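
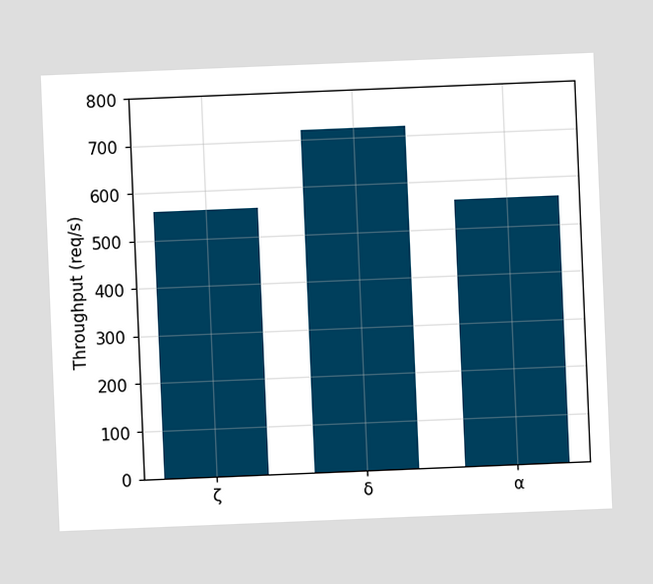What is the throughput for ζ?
560req/s

The chart is tilted about 2° counter-clockwise. Reading along the chart's y-axis, the ζ bar reaches 560req/s.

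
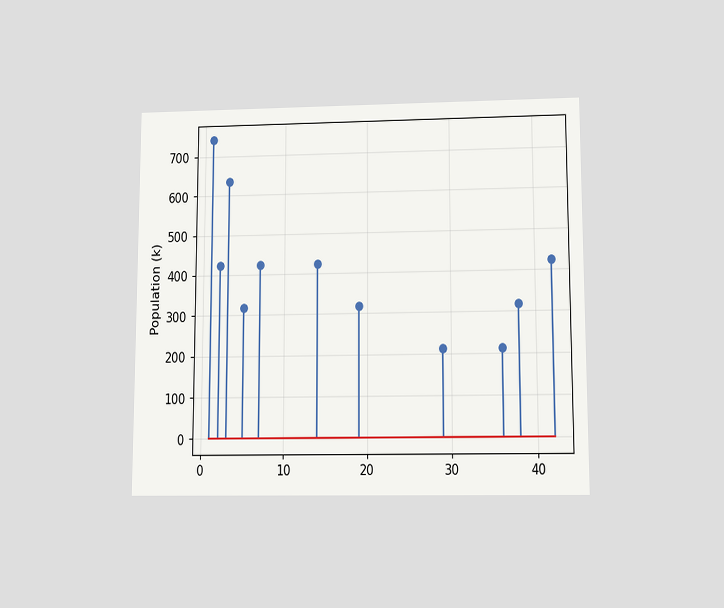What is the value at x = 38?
The chart is viewed slightly from below. The stem at x=38 reaches 318k.

318k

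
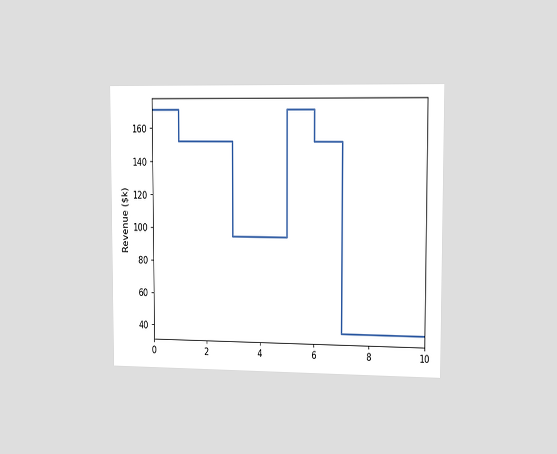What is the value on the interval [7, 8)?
The chart is viewed slightly from the right. On [7, 8) the step sits at $38k.

$38k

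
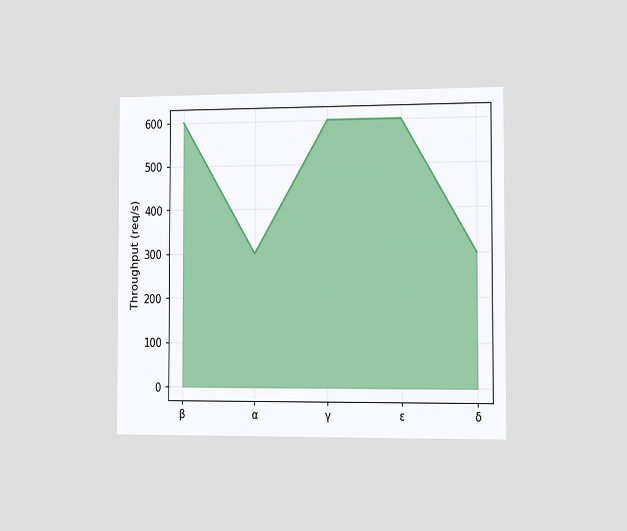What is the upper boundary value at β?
The chart is viewed slightly from the right. At β the upper boundary is at 600req/s.

600req/s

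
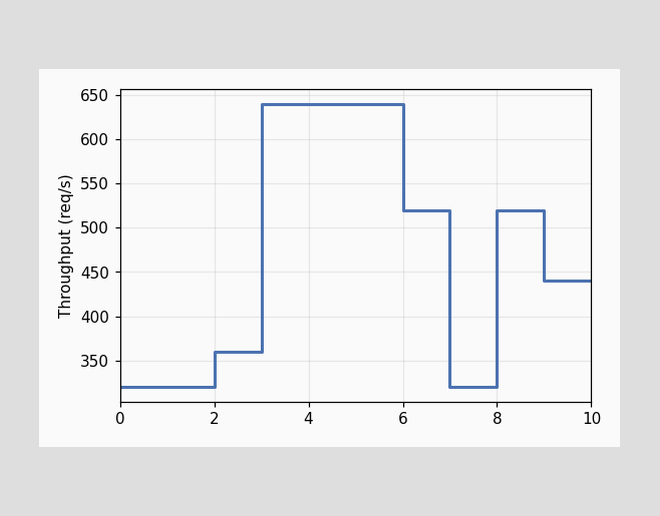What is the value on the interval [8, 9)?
520req/s

On [8, 9) the step sits at 520req/s.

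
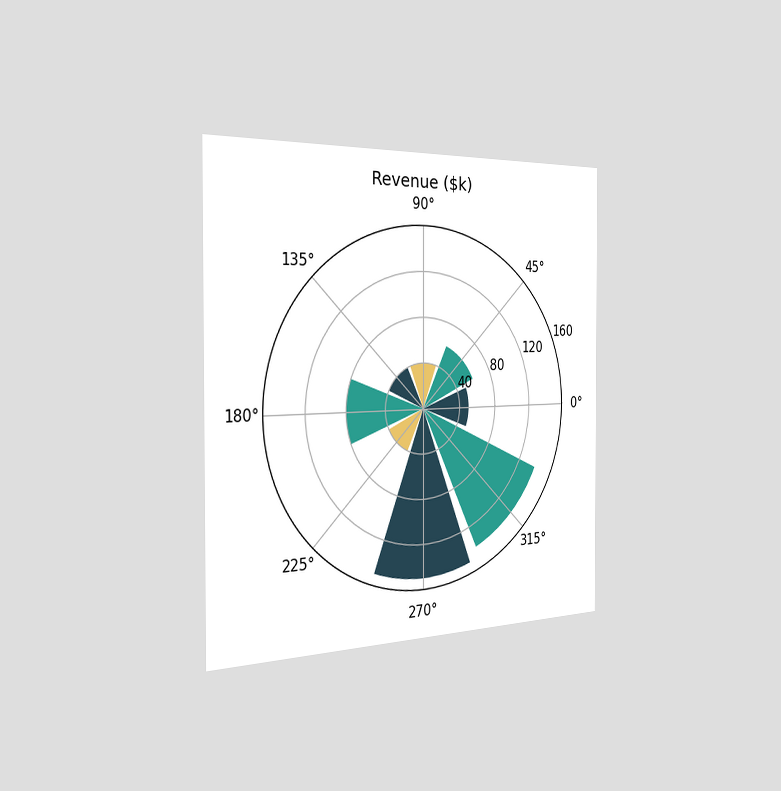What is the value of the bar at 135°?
The chart is viewed slightly from the left. The bar at 135° reaches $40k on the radial axis.

$40k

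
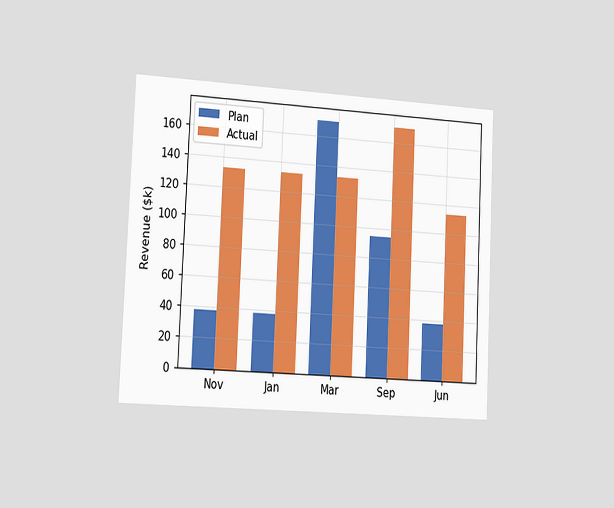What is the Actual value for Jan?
$133k

The chart is tilted about 3° clockwise and viewed slightly from the left. The Actual bar at Jan reaches $133k on the y-axis.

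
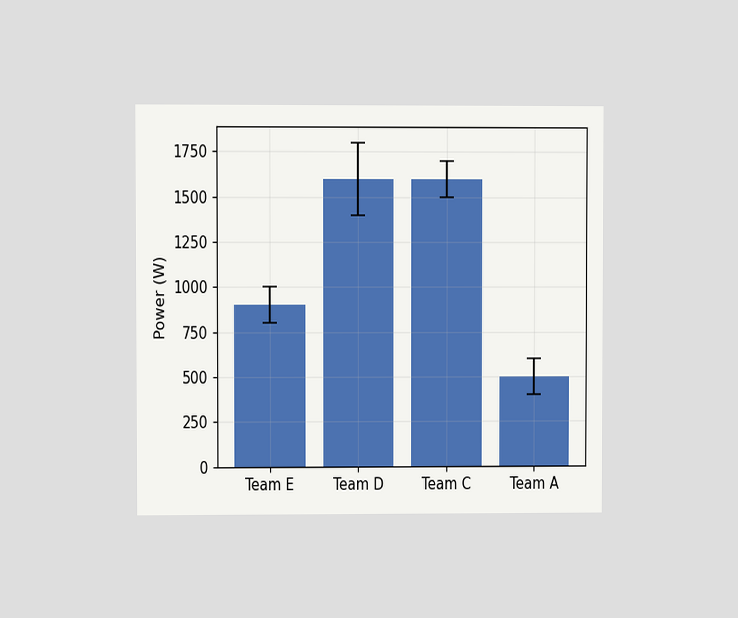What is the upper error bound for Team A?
600W

The chart is viewed at a slight angle. The Team A bar's upper whisker reaches 600W.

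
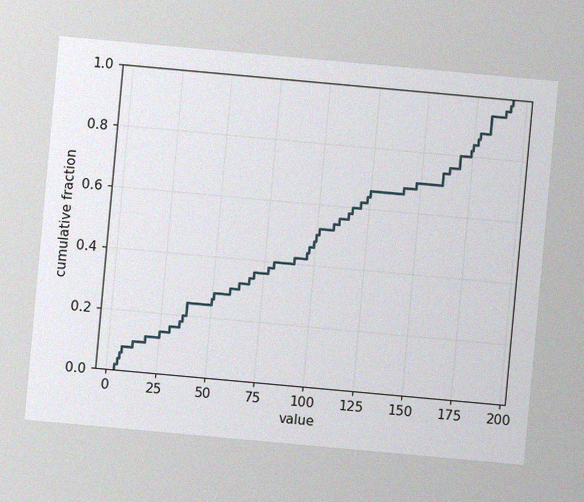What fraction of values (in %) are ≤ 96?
44%

The chart is tilted about 5° clockwise, with some photo noise. At x=96 the ECDF step is at 44%.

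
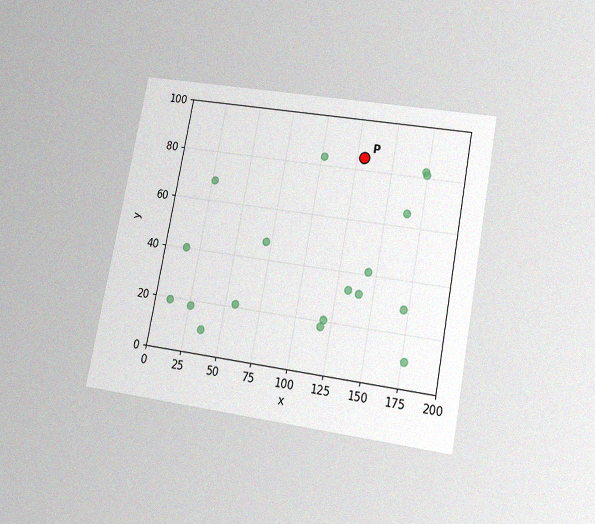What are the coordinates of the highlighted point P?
The chart is tilted about 11° clockwise and viewed slightly from below, with some photo noise. Following the gridlines from P to each axis, P sits at (130, 85).

(130, 85)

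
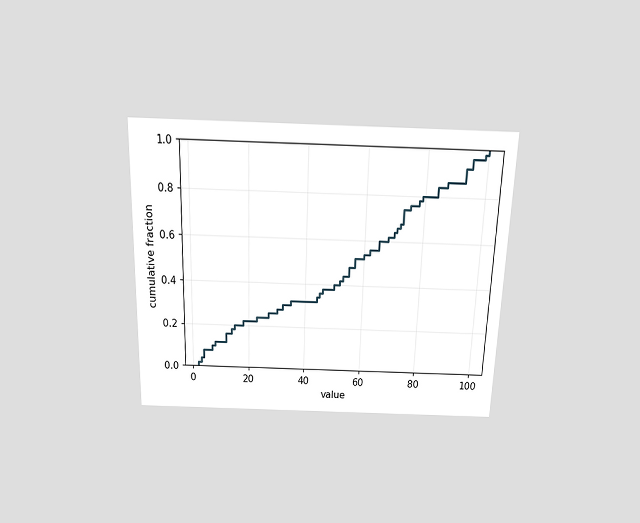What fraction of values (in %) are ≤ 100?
100%

The chart is viewed slightly from above. At x=100 the ECDF step is at 100%.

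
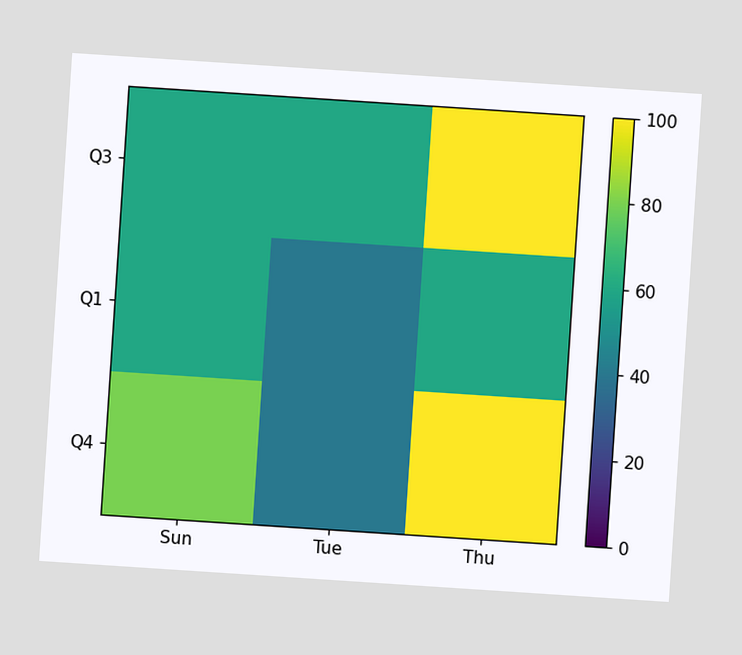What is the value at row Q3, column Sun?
60

The chart is tilted about 4° clockwise. Matching cell (Q3, Sun) against the colorbar gives 60.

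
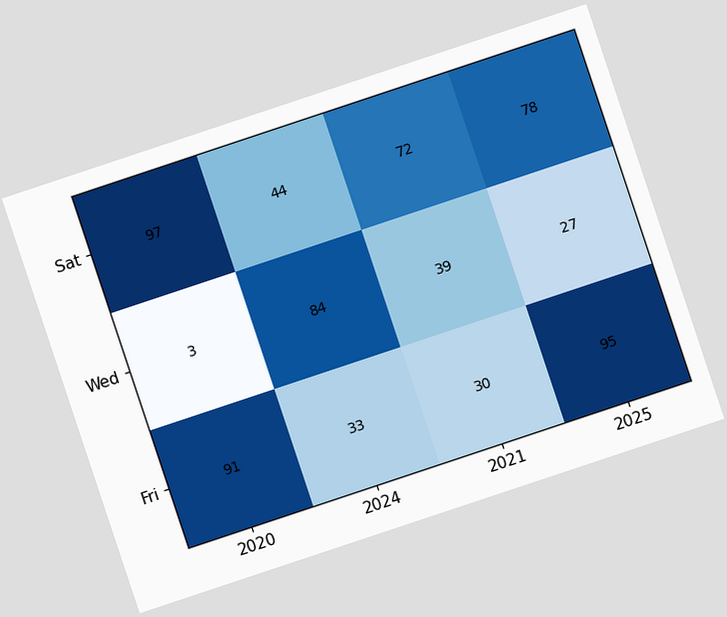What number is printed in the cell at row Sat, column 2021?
The chart is tilted about 18° counter-clockwise. The (Sat, 2021) cell reads 72.

72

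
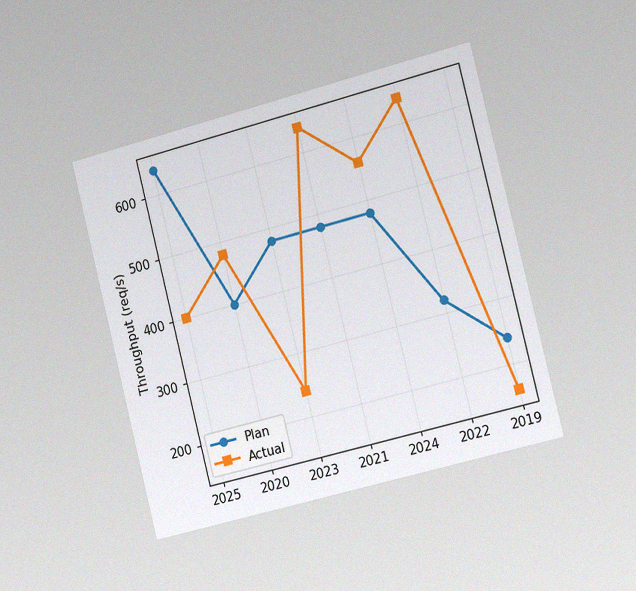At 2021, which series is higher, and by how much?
Actual, by 160req/s

The chart is tilted about 14° counter-clockwise and viewed slightly from the right, with some photo noise. At 2021, Actual sits above the other line by 160req/s.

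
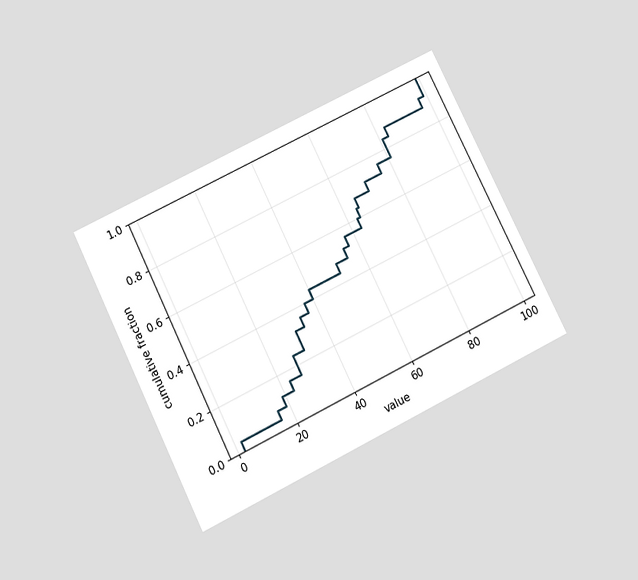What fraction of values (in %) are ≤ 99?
100%

The chart is tilted about 26° counter-clockwise and viewed slightly from below. At x=99 the ECDF step is at 100%.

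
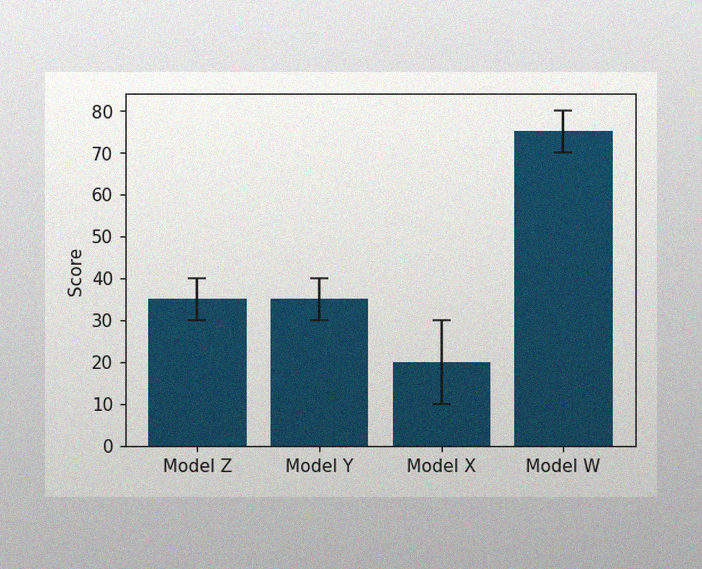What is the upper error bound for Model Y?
40

The image has some photo noise and uneven lighting. The Model Y bar's upper whisker reaches 40.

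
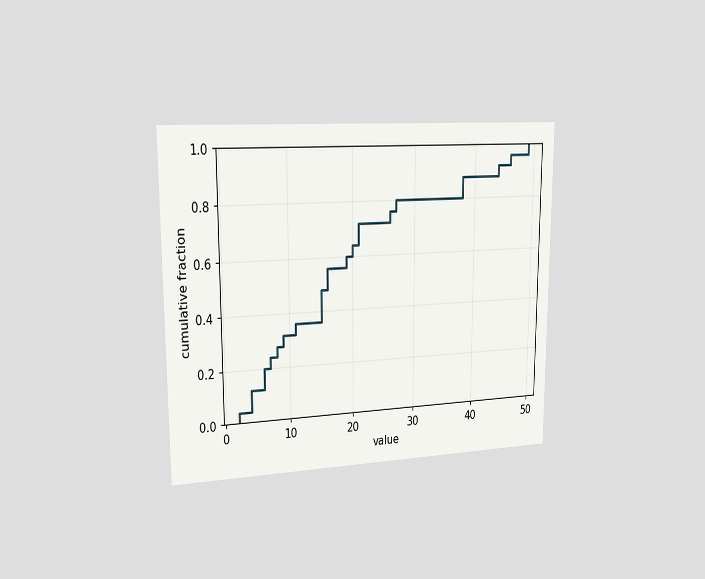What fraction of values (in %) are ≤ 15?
48%

The chart is viewed slightly from the left. At x=15 the ECDF step is at 48%.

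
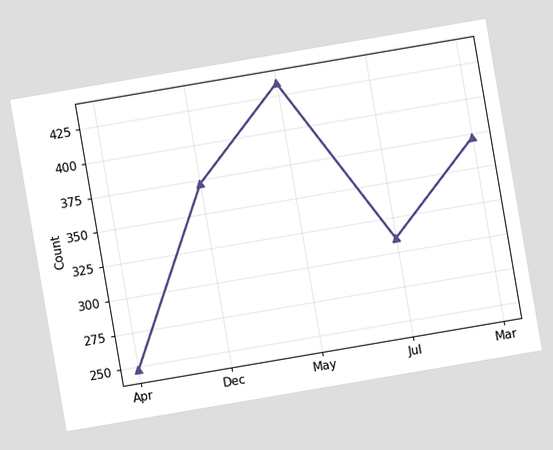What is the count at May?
The chart is tilted about 10° counter-clockwise. At May, the line is at 434.

434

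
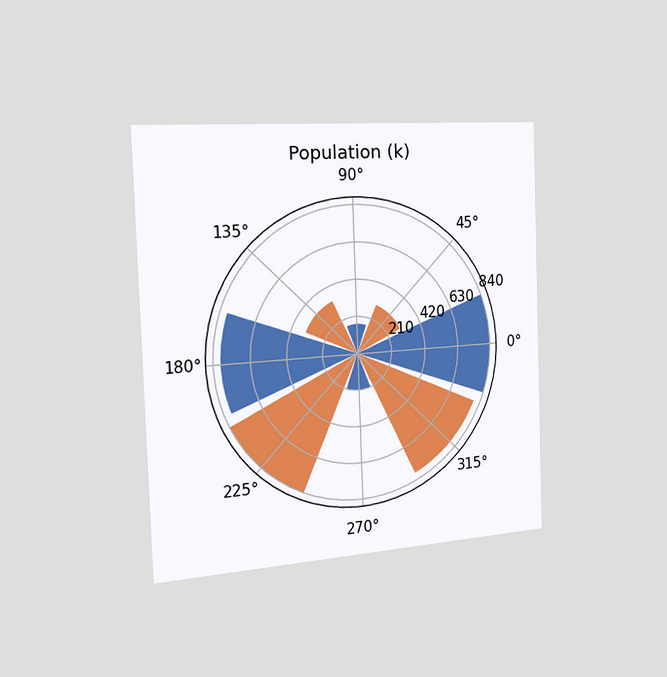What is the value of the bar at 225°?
840k

The chart is tilted about 2° counter-clockwise and viewed slightly from the left. The bar at 225° reaches 840k on the radial axis.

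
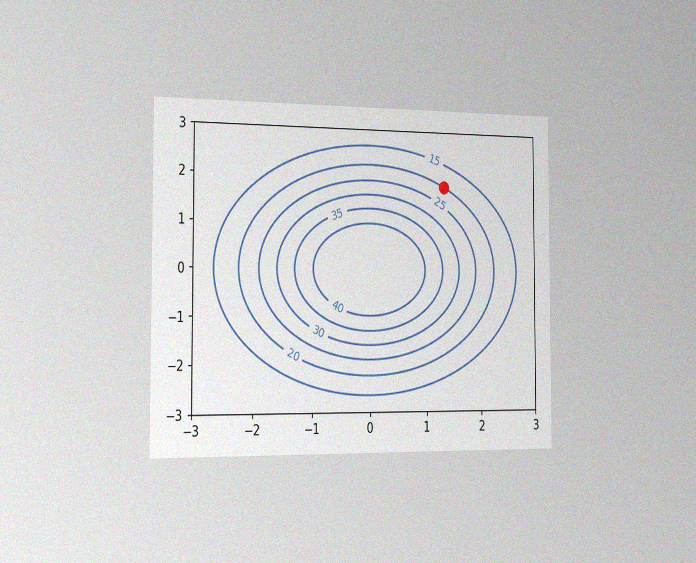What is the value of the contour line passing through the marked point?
20

The chart is viewed slightly from the left, with some photo noise. The marked point sits on the contour labelled 20.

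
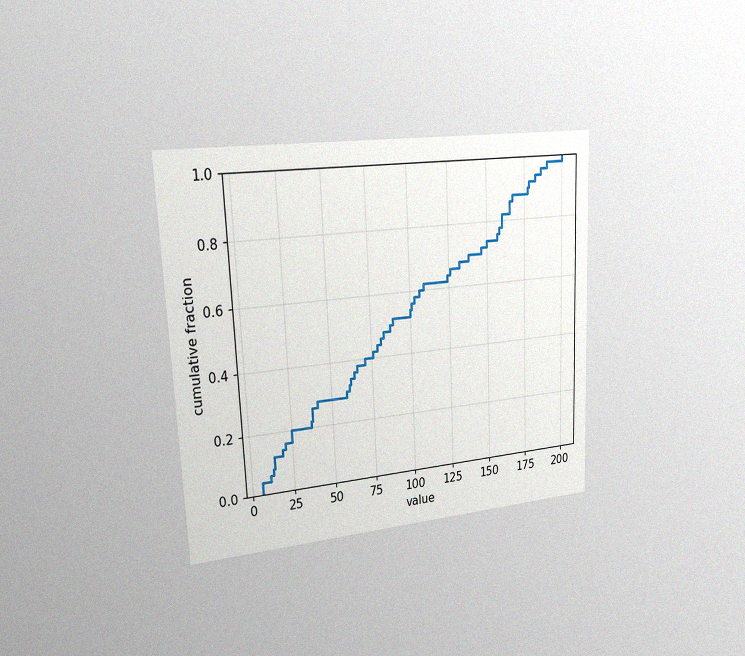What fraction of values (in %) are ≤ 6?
The chart is tilted about 2° counter-clockwise and viewed slightly from the left, with some photo noise. At x=6 the ECDF step is at 4%.

4%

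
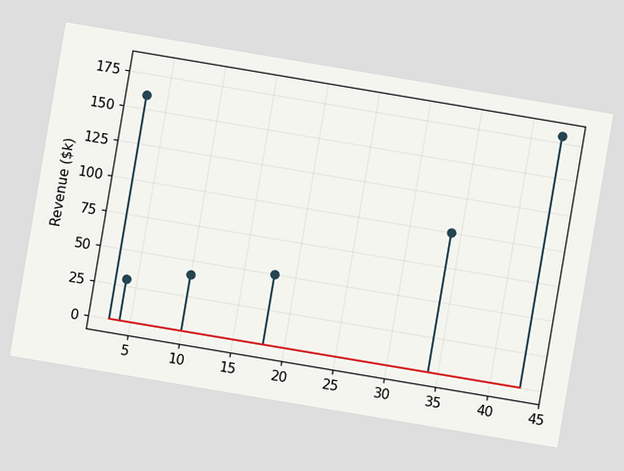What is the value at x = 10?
The chart is tilted about 10° clockwise. The stem at x=10 reaches $40k.

$40k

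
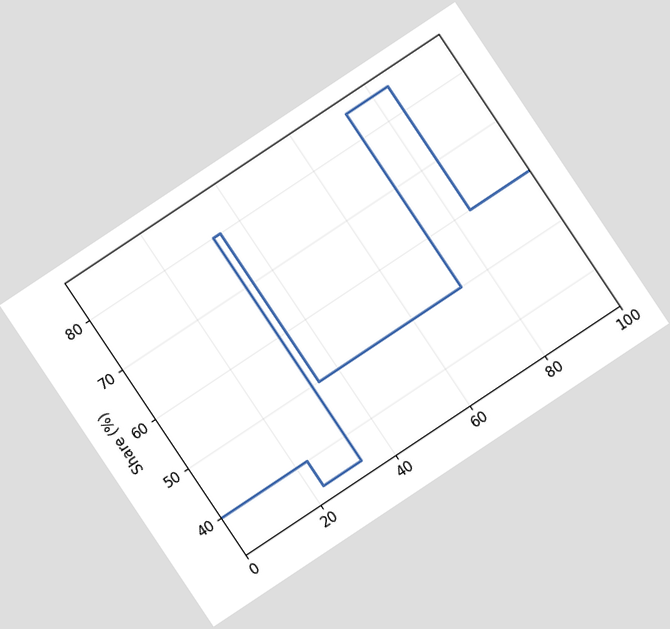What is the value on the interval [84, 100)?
The chart is tilted about 34° counter-clockwise. On [84, 100) the step sits at 60%.

60%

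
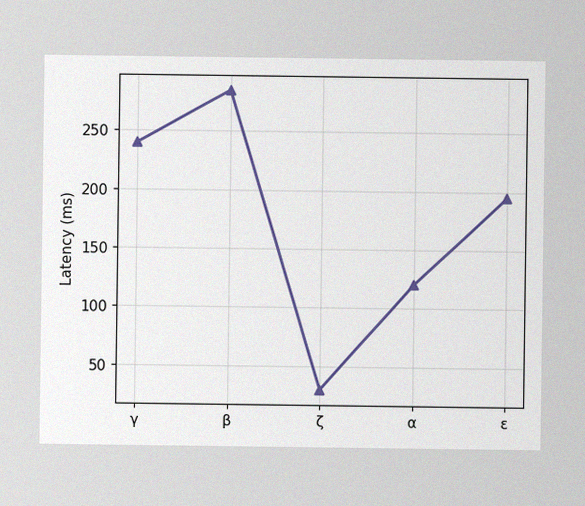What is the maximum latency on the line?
285ms

The image has some photo noise and uneven lighting. The highest point is at β, and reading across to the y-axis gives 285ms.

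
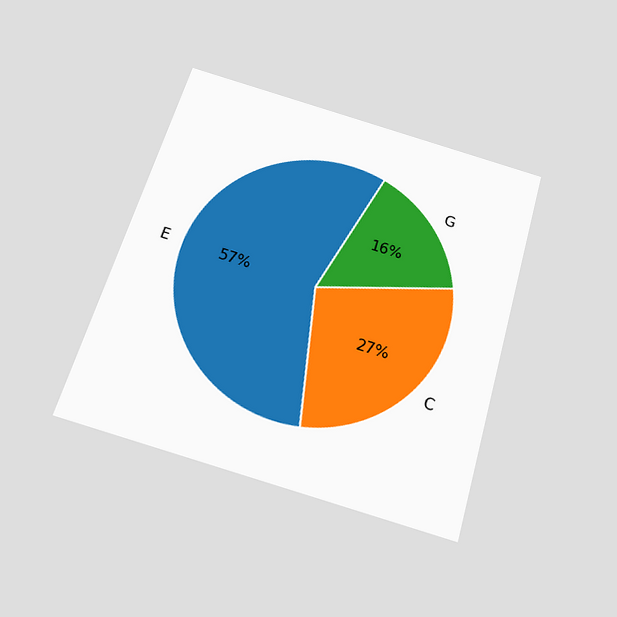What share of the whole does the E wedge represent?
The chart is tilted about 17° clockwise and viewed slightly from below. The E slice takes up 57% of the pie.

57%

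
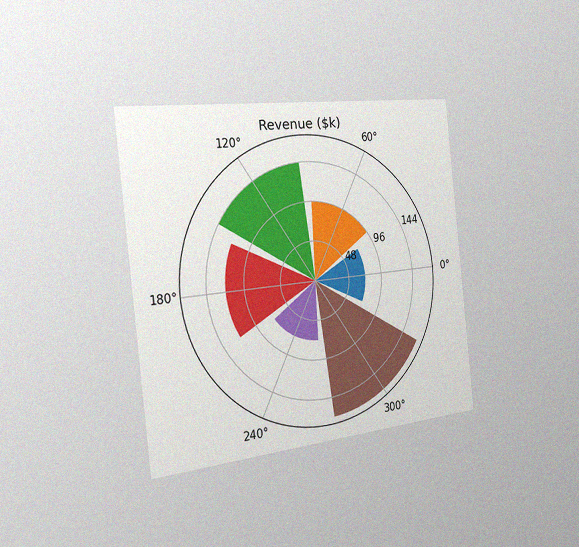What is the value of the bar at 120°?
$144k

The chart is tilted about 6° counter-clockwise and viewed slightly from the left, with some photo noise. The bar at 120° reaches $144k on the radial axis.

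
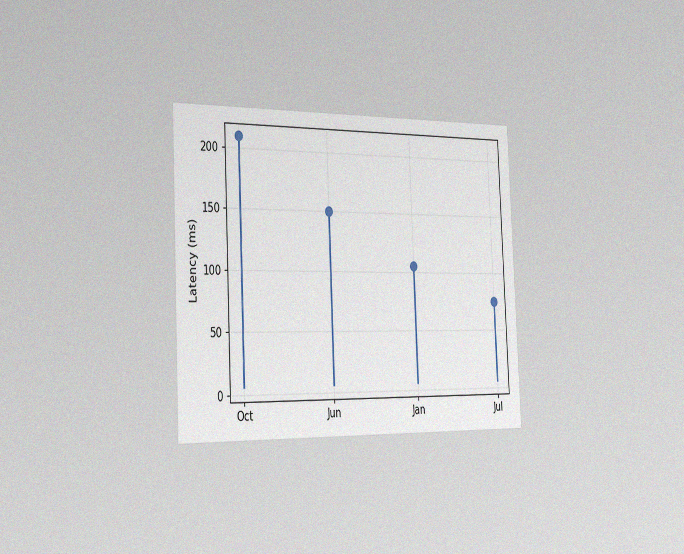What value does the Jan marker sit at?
105ms

The chart is tilted about 3° counter-clockwise and viewed slightly from the left, with some photo noise. The Jan marker sits at 105ms.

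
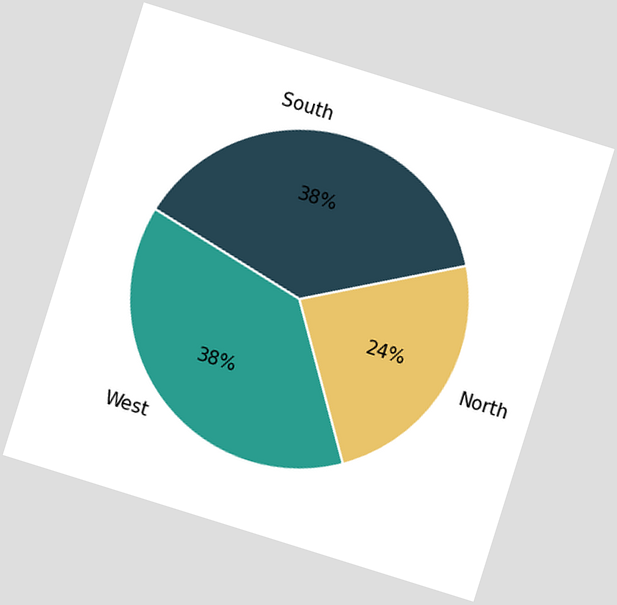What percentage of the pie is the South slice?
38%

The chart is tilted about 17° clockwise. The South slice takes up 38% of the pie.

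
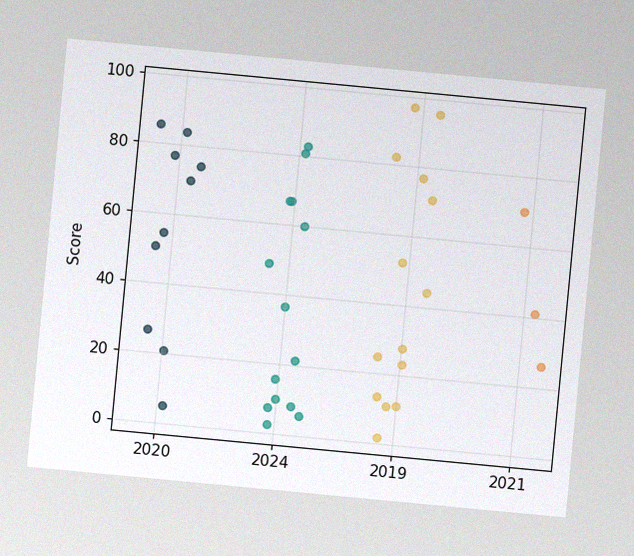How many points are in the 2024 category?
The chart is tilted about 5° clockwise, with some photo noise. Counting the markers in the 2024 column gives 14.

14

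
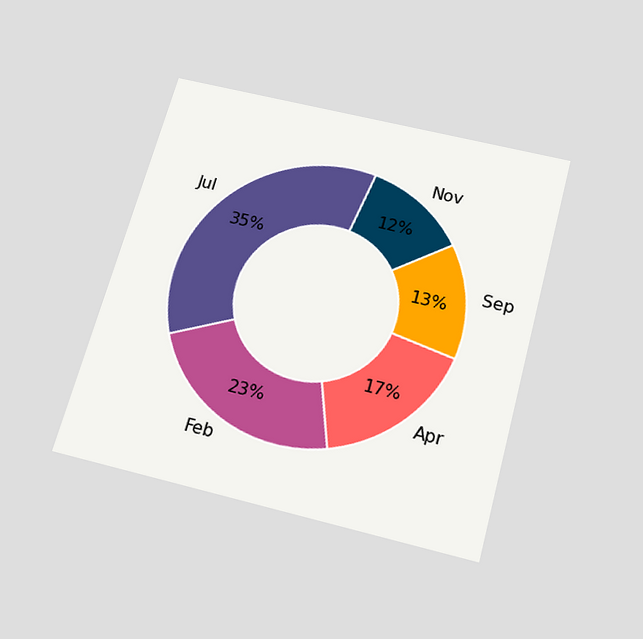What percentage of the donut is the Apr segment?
17%

The chart is tilted about 15° clockwise and viewed slightly from below. The Apr segment takes up 17% of the ring.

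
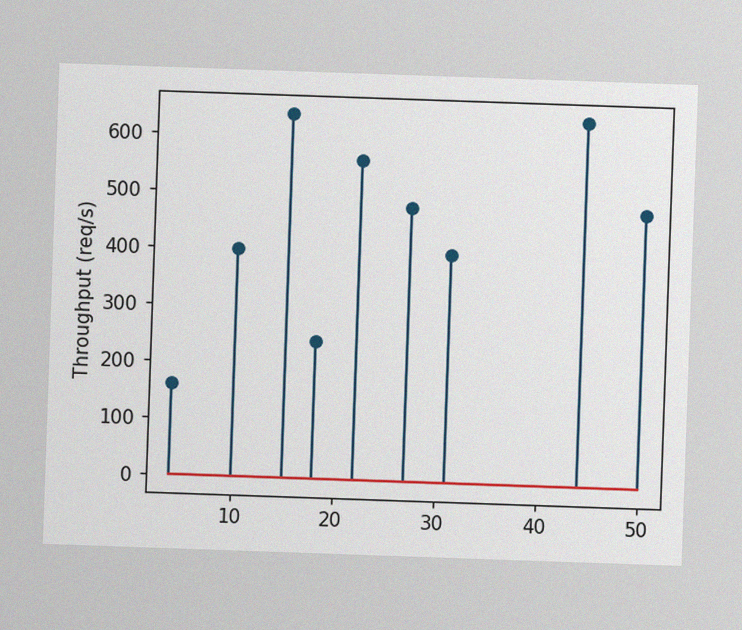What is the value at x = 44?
The image has some photo noise and uneven lighting. The stem at x=44 reaches 640req/s.

640req/s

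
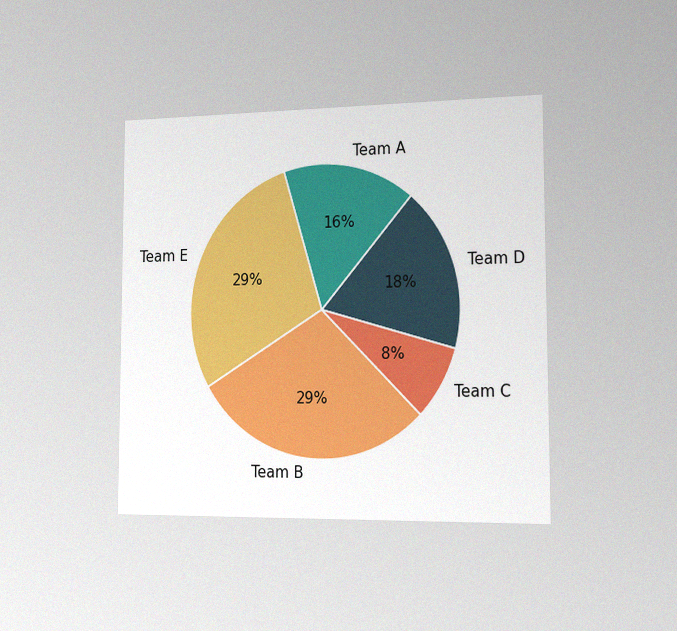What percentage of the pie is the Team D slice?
18%

The chart is viewed slightly from the right, with some photo noise. The Team D slice takes up 18% of the pie.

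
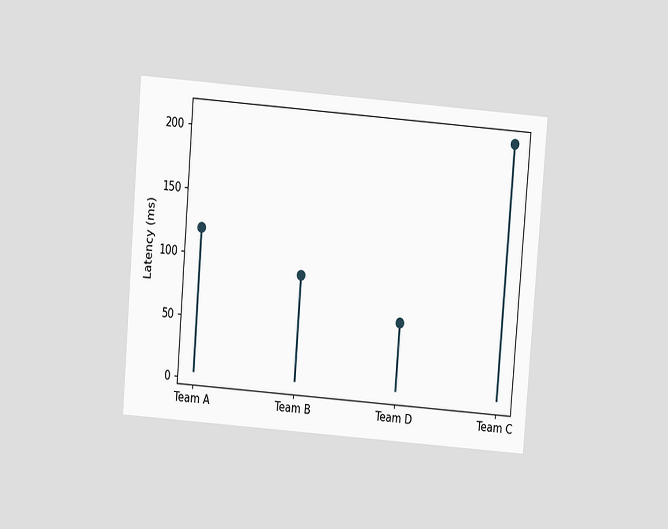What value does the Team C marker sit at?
The chart is tilted about 5° clockwise and viewed slightly from above. The Team C marker sits at 210ms.

210ms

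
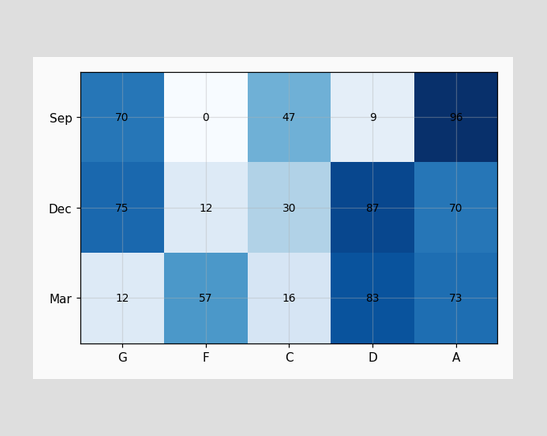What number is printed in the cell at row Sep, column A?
The (Sep, A) cell reads 96.

96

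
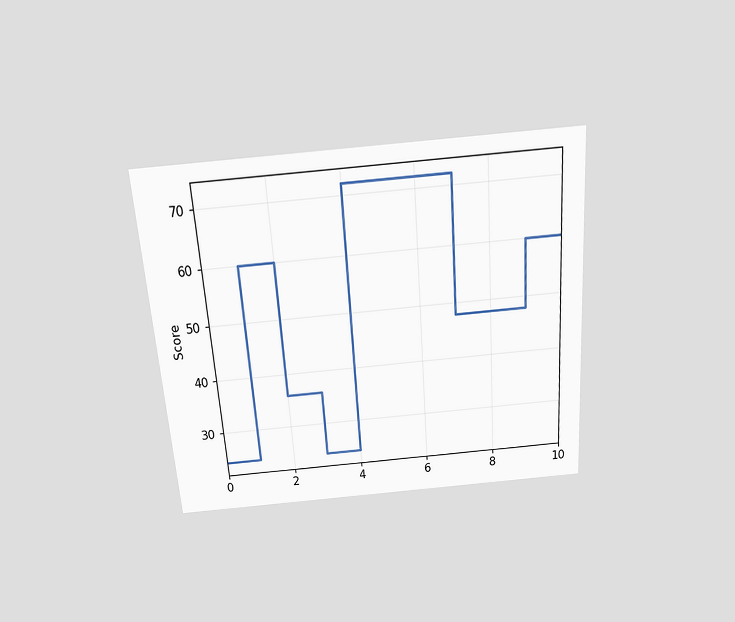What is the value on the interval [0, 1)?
24

The chart is tilted about 4° counter-clockwise and viewed slightly from above. On [0, 1) the step sits at 24.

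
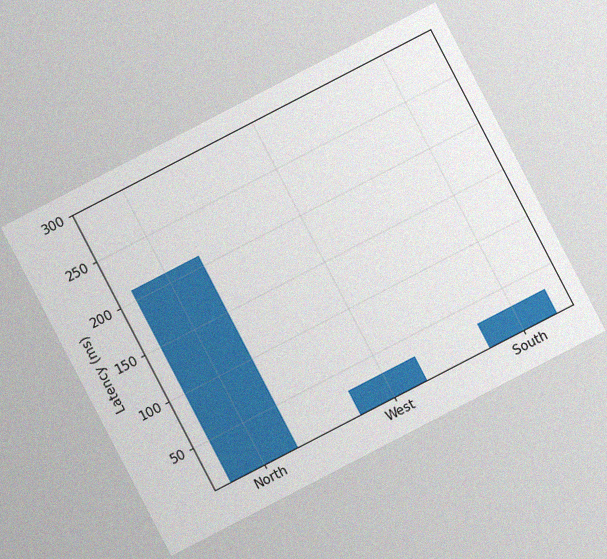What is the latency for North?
210ms

The chart is tilted about 27° counter-clockwise, with some photo noise. Reading along the chart's y-axis, the North bar reaches 210ms.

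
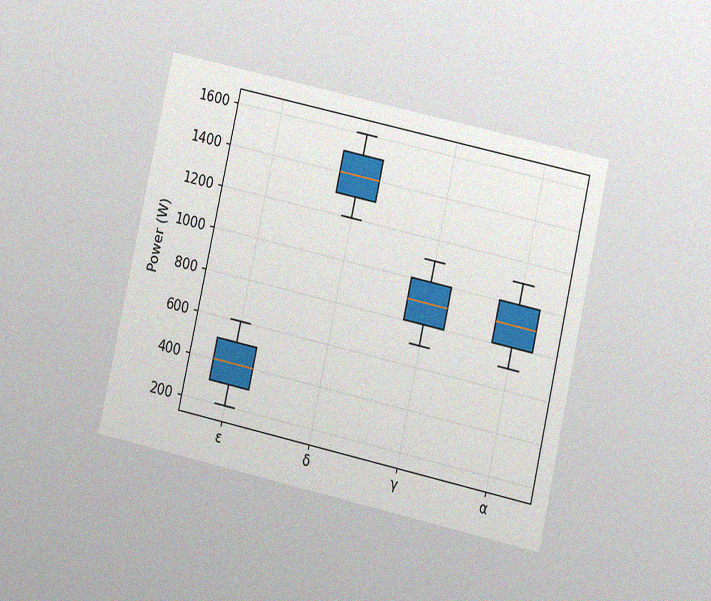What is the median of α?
The chart is tilted about 13° clockwise and viewed at a slight angle, with some photo noise. The median line in the α box sits at 900W.

900W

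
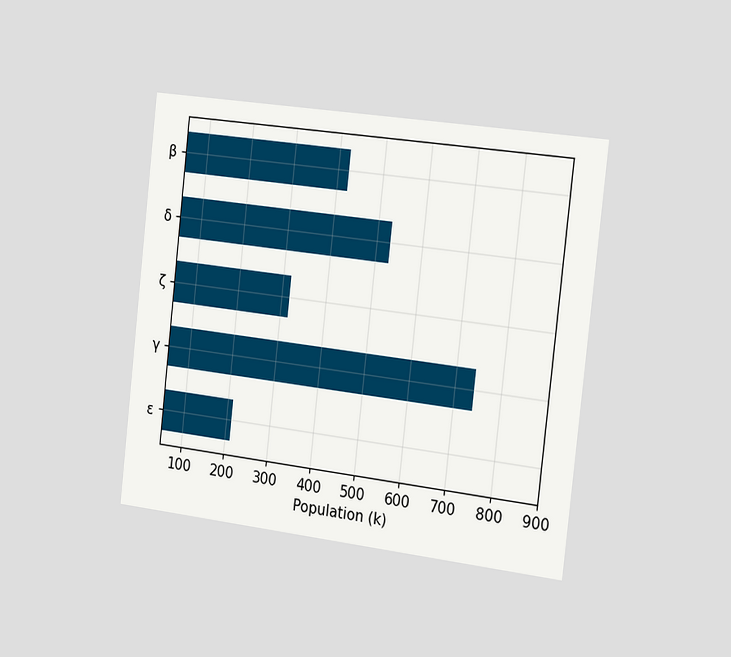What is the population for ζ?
The chart is tilted about 6° clockwise and viewed slightly from the right. Reading along the chart's x-axis, the ζ bar reaches 318k.

318k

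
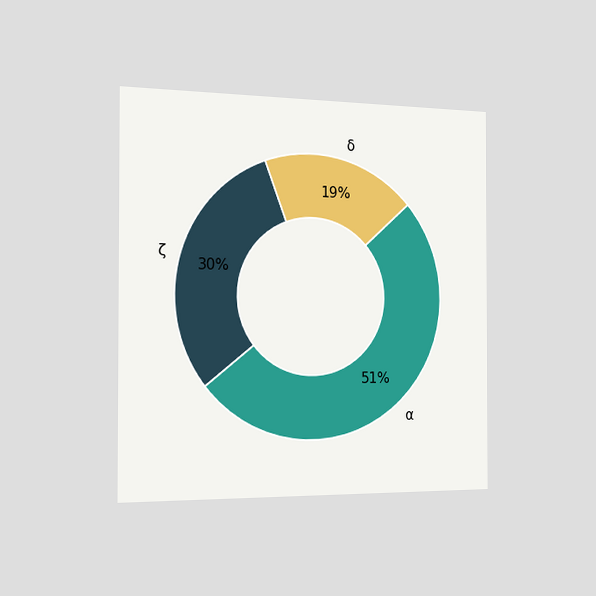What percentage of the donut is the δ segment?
The chart is viewed slightly from the left. The δ segment takes up 19% of the ring.

19%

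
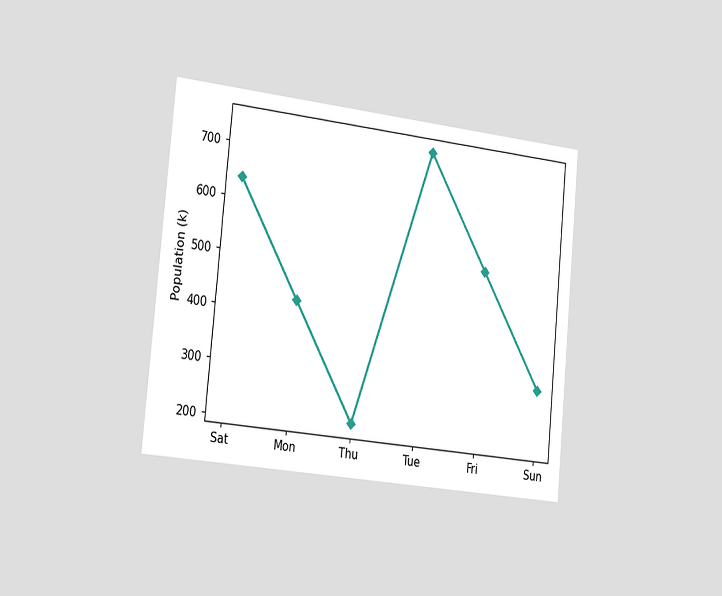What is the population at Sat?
The chart is tilted about 5° clockwise and viewed slightly from the left. At Sat, the line is at 636k.

636k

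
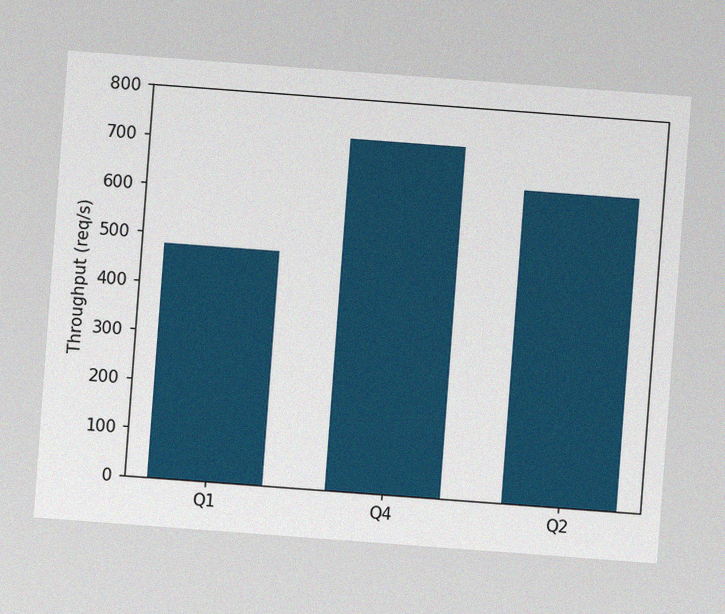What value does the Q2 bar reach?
The chart is tilted about 4° clockwise, with some photo noise. Reading along the chart's y-axis, the Q2 bar reaches 640req/s.

640req/s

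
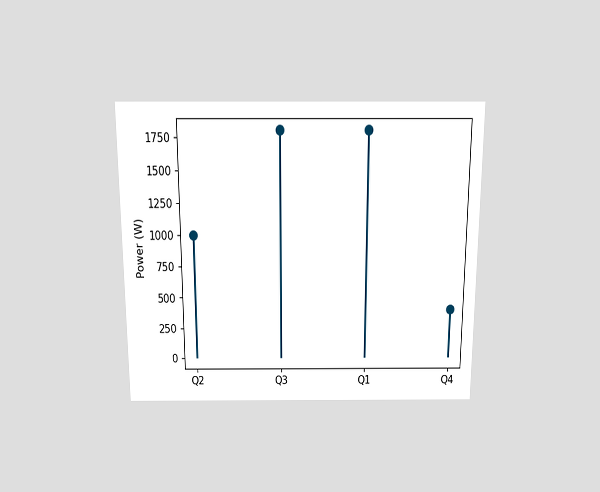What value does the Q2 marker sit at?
1000W

The chart is viewed slightly from above. The Q2 marker sits at 1000W.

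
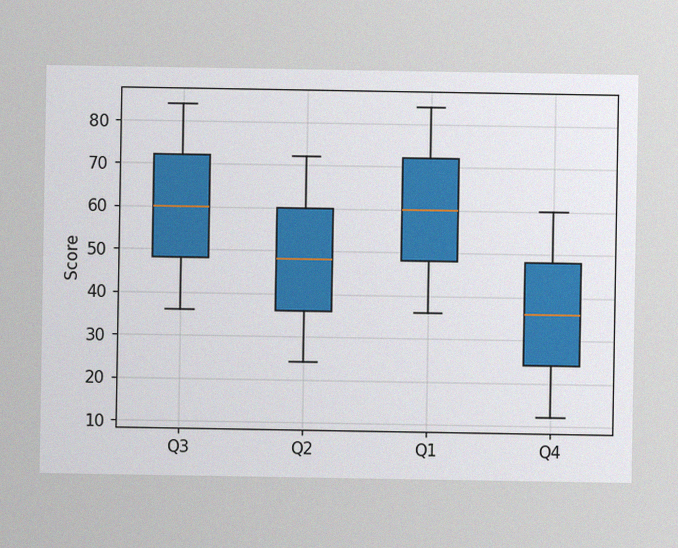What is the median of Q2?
48

The image has some photo noise and uneven lighting. The median line in the Q2 box sits at 48.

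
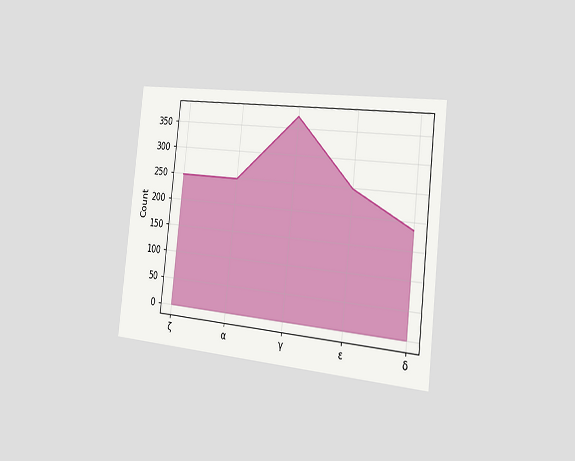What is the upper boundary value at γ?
The chart is tilted about 6° clockwise and viewed slightly from the right. At γ the upper boundary is at 372.

372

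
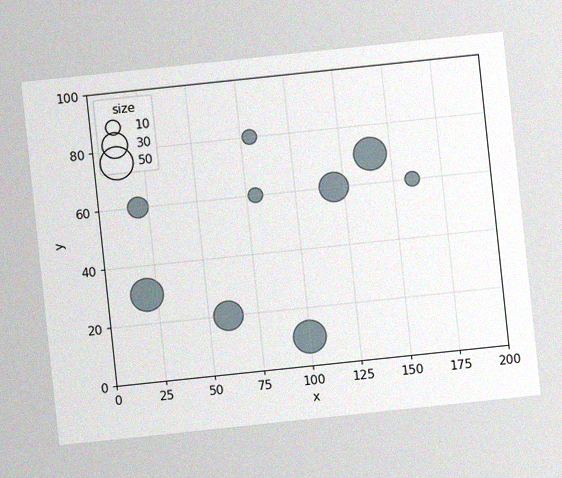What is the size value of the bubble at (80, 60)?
The chart is tilted about 6° counter-clockwise, with some photo noise. Matching the bubble at (80, 60) against the size legend gives 10.

10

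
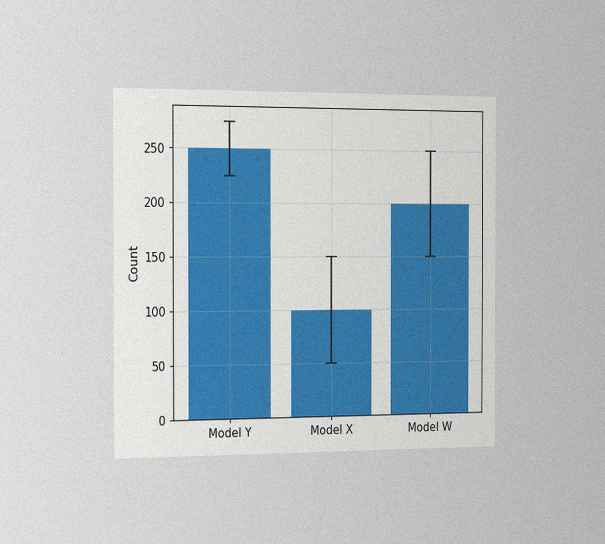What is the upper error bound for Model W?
The chart is viewed slightly from the left, with some photo noise. The Model W bar's upper whisker reaches 250.

250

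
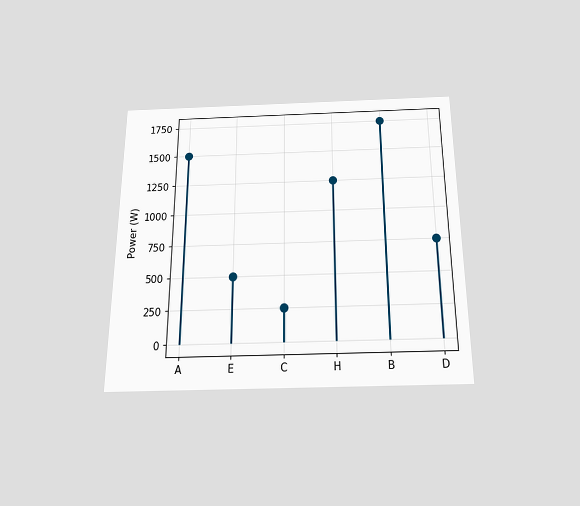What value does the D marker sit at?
750W

The chart is viewed slightly from below. The D marker sits at 750W.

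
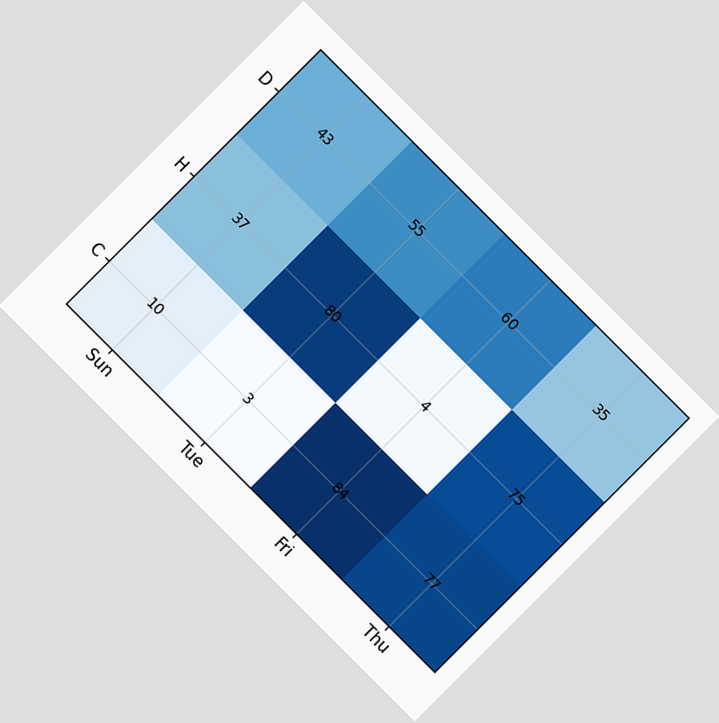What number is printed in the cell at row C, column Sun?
10

The chart is tilted about 45° clockwise. The (C, Sun) cell reads 10.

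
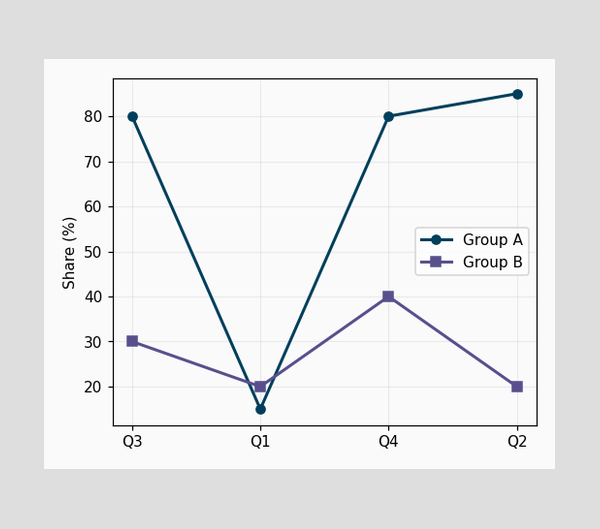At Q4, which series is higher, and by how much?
At Q4, Group A sits above the other line by 40%.

Group A, by 40%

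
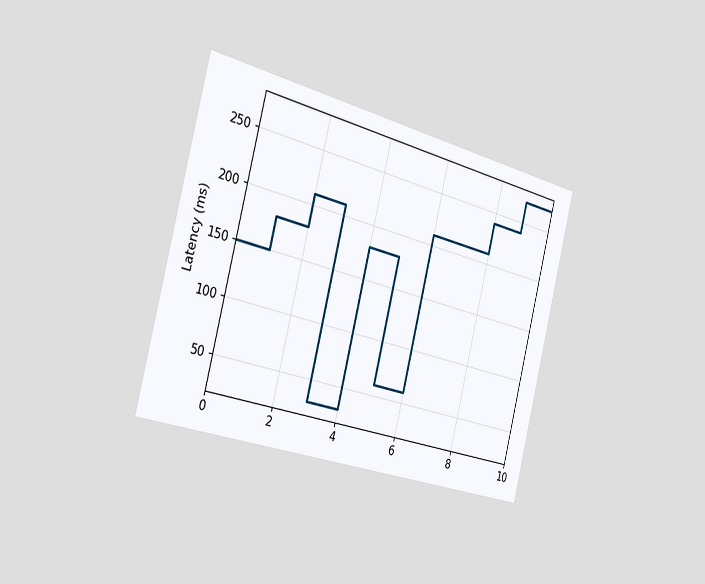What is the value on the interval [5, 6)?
60ms

The chart is tilted about 14° clockwise and viewed slightly from the left. On [5, 6) the step sits at 60ms.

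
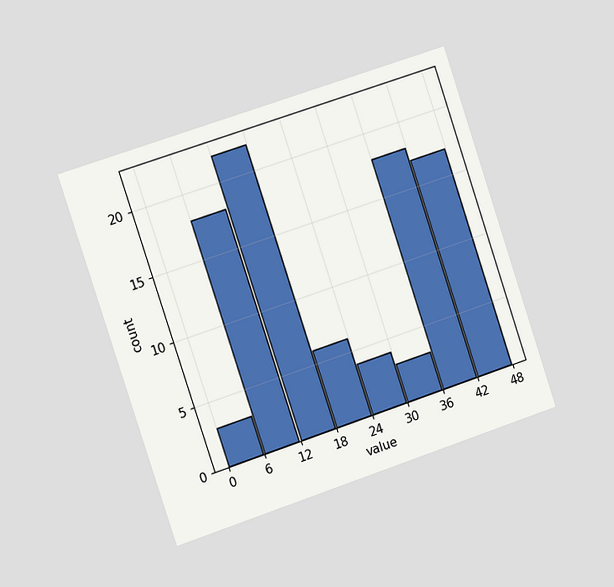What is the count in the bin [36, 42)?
The chart is tilted about 18° counter-clockwise and viewed slightly from the left. The [36, 42) bin has height 18.

18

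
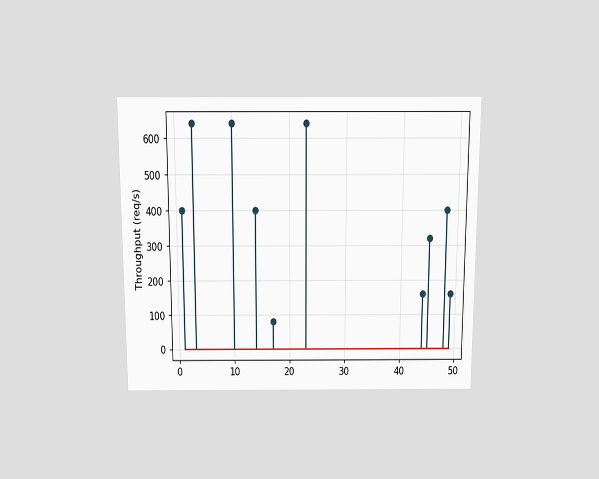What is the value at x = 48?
The chart is viewed slightly from above. The stem at x=48 reaches 400req/s.

400req/s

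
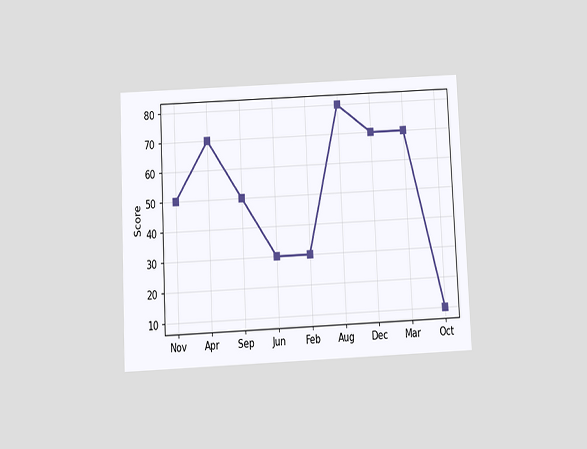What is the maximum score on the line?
80

The chart is tilted about 3° counter-clockwise and viewed slightly from below. The highest point is at Aug, and reading across to the y-axis gives 80.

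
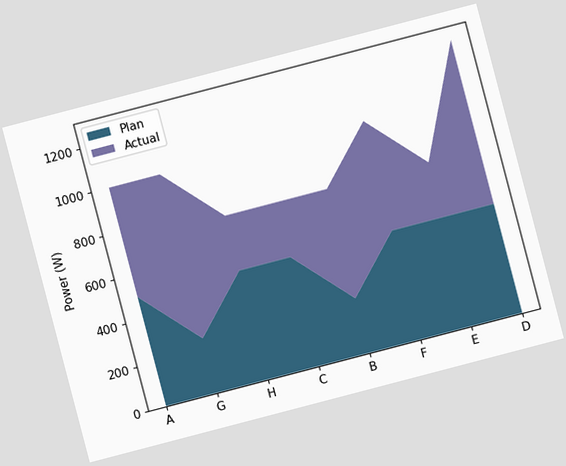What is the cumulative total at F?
The chart is tilted about 15° counter-clockwise. The stacked total at F reaches 1000W.

1000W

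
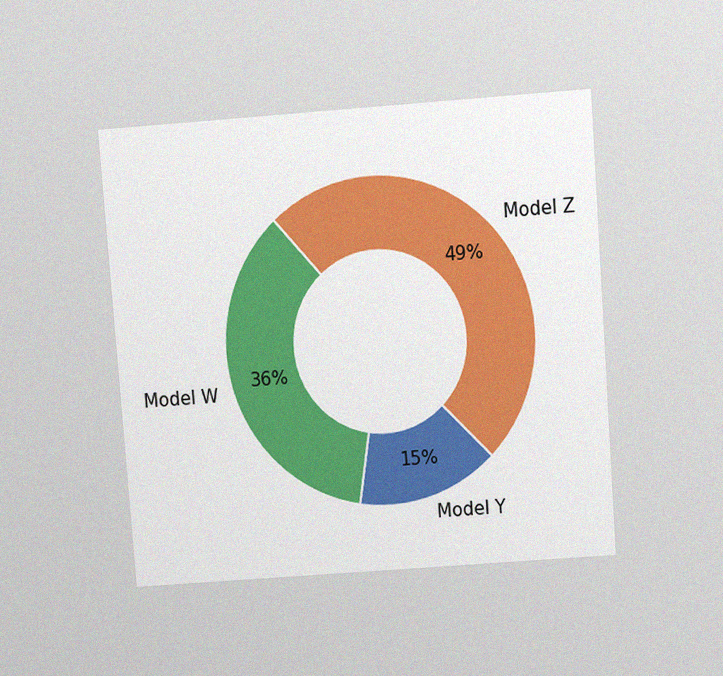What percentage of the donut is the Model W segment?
The chart is tilted about 4° counter-clockwise and viewed slightly from above, with some photo noise. The Model W segment takes up 36% of the ring.

36%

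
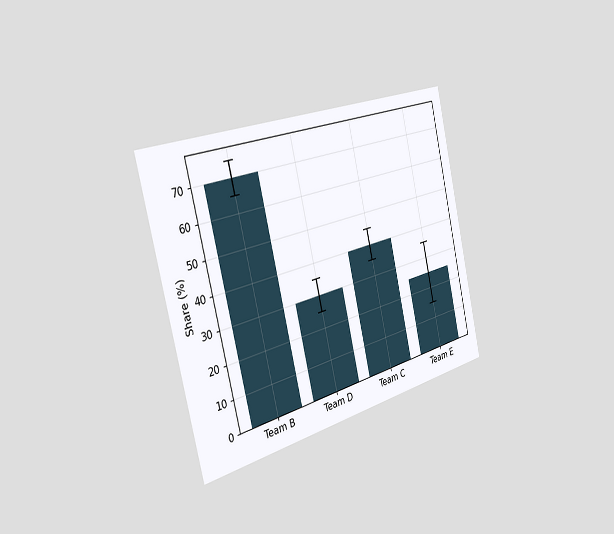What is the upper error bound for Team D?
The chart is tilted about 13° counter-clockwise and viewed slightly from the left. The Team D bar's upper whisker reaches 35%.

35%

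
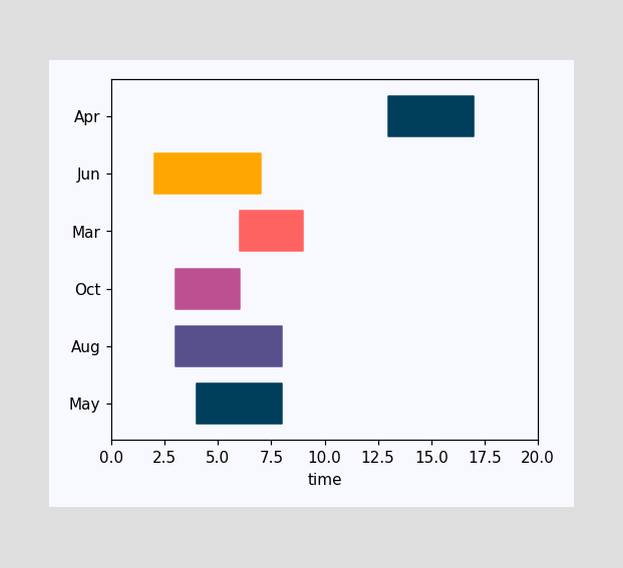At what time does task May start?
4

The May bar begins at t=4.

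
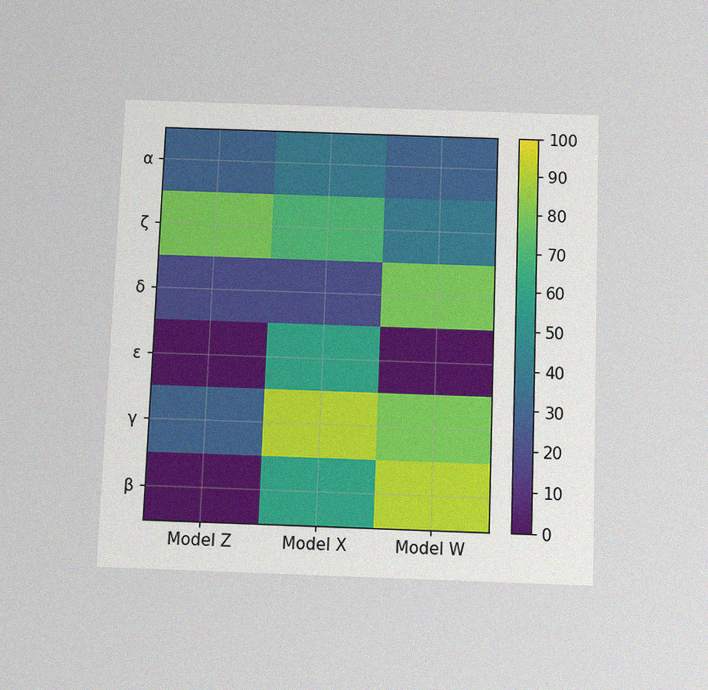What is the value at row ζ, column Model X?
The chart is tilted about 2° clockwise and viewed slightly from below, with some photo noise. Matching cell (ζ, Model X) against the colorbar gives 70.

70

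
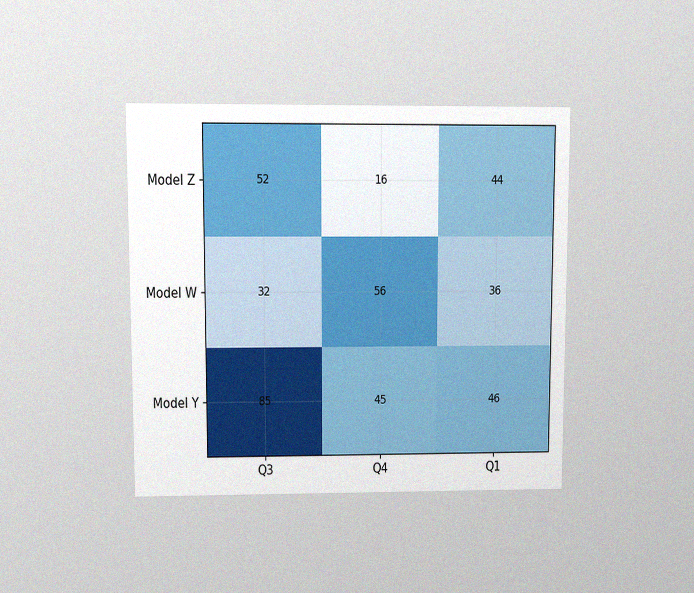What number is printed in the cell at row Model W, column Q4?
56

The chart is viewed at a slight angle, with some photo noise. The (Model W, Q4) cell reads 56.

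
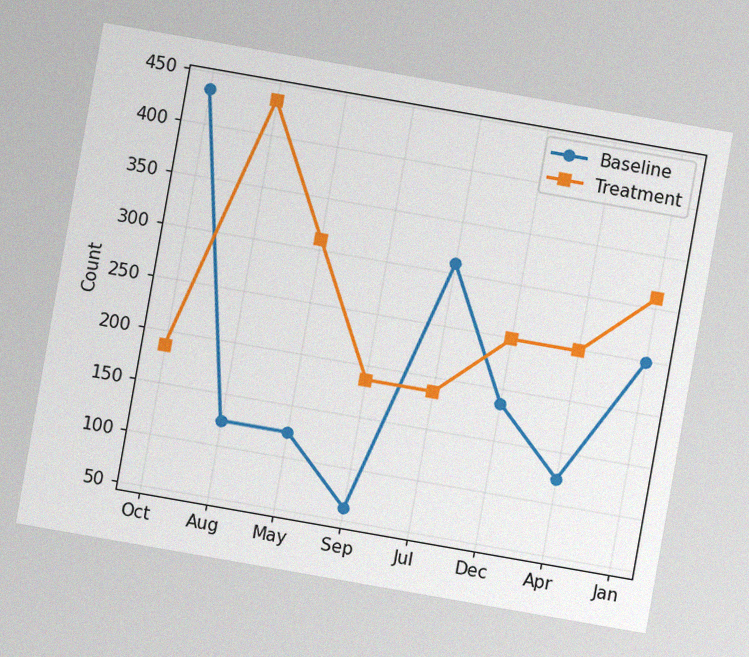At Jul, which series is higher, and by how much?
The chart is tilted about 10° clockwise, with some photo noise. At Jul, Baseline sits above the other line by 124.

Baseline, by 124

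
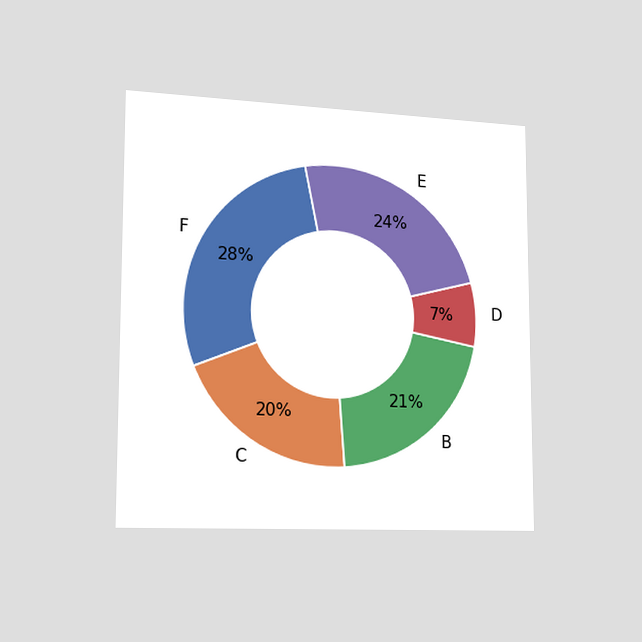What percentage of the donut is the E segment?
24%

The chart is viewed slightly from the left. The E segment takes up 24% of the ring.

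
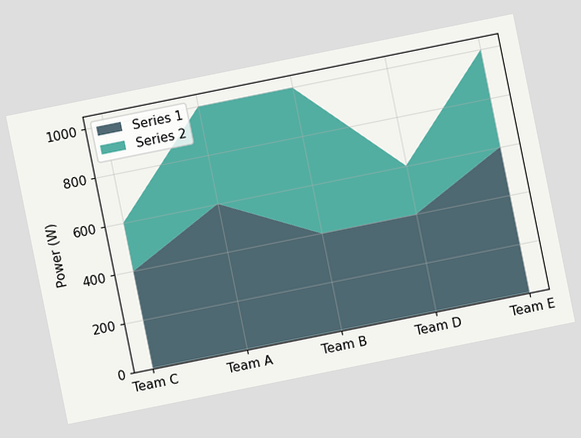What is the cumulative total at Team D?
The chart is tilted about 11° counter-clockwise. The stacked total at Team D reaches 600W.

600W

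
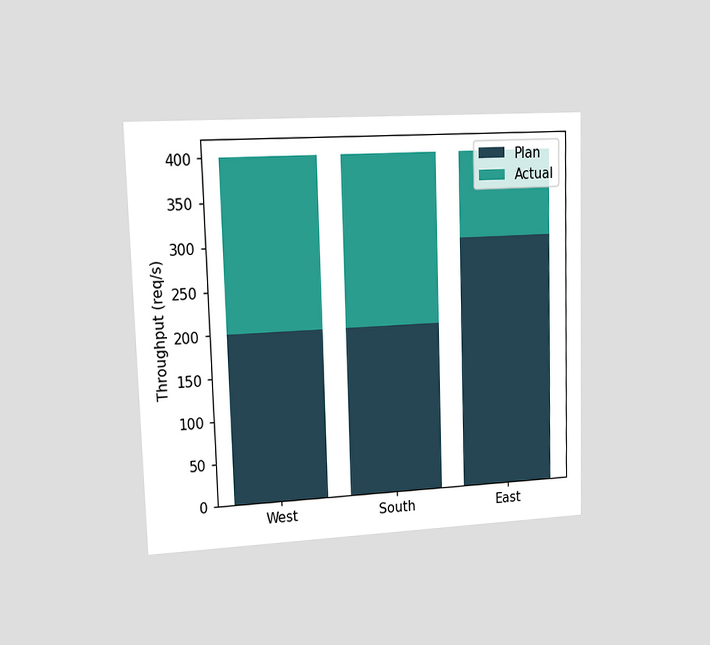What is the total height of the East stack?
The chart is viewed slightly from the left. The East stack's top reaches 400req/s on the y-axis.

400req/s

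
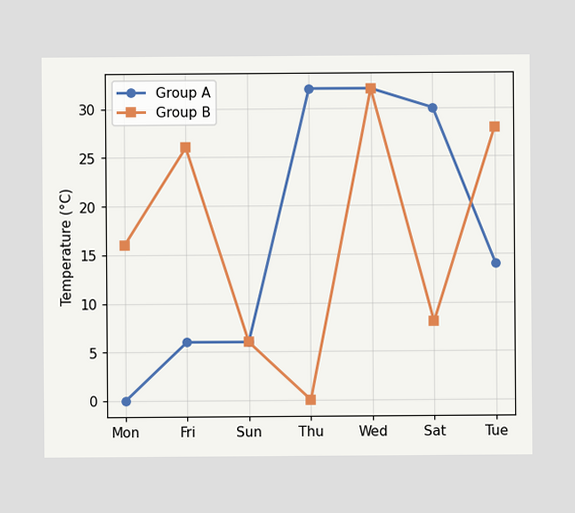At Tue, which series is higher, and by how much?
At Tue, Group B sits above the other line by 14°C.

Group B, by 14°C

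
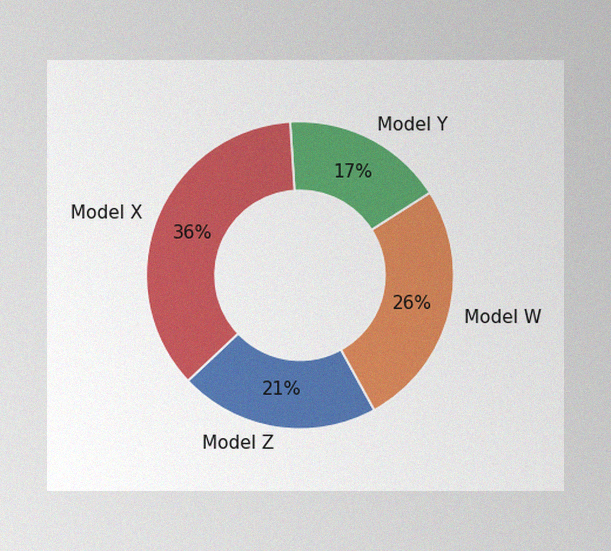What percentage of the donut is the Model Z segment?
The image has some photo noise and uneven lighting. The Model Z segment takes up 21% of the ring.

21%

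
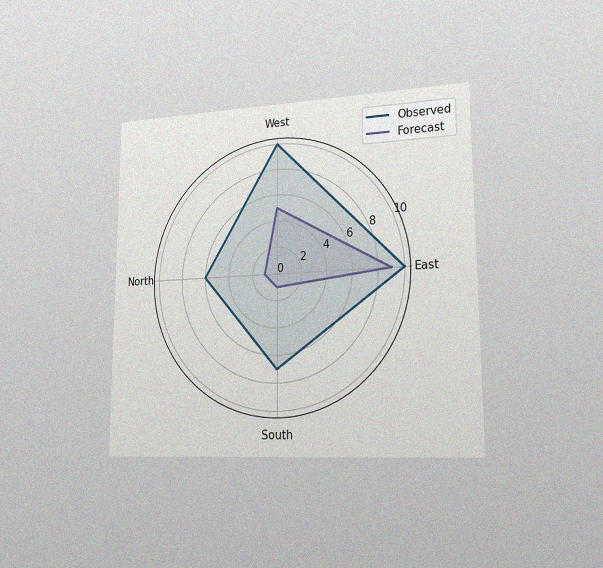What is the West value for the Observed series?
The chart is viewed slightly from the right, with some photo noise. On the West axis, Observed reaches 10.

10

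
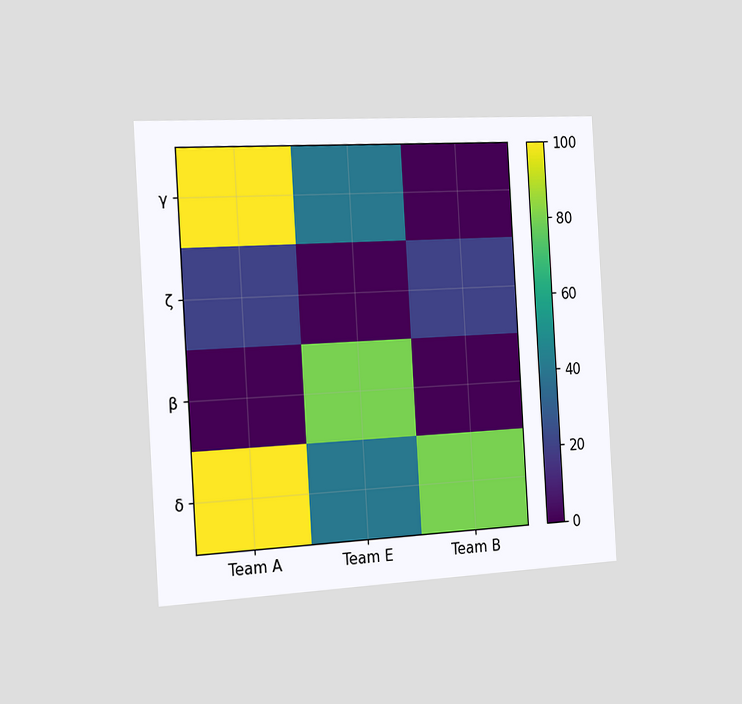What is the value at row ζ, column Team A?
The chart is tilted about 3° counter-clockwise and viewed slightly from the left. Matching cell (ζ, Team A) against the colorbar gives 20.

20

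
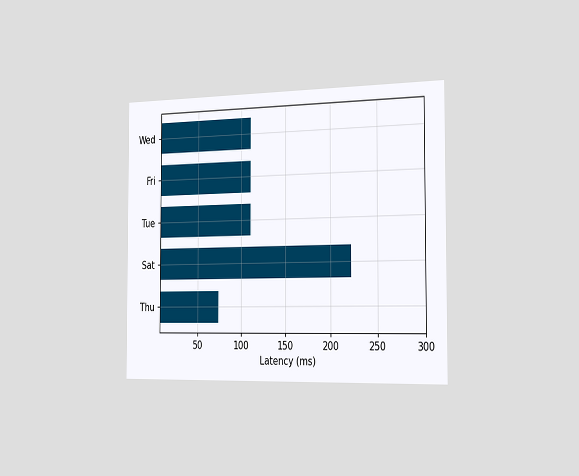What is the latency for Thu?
74ms

The chart is viewed slightly from the right. Reading along the chart's x-axis, the Thu bar reaches 74ms.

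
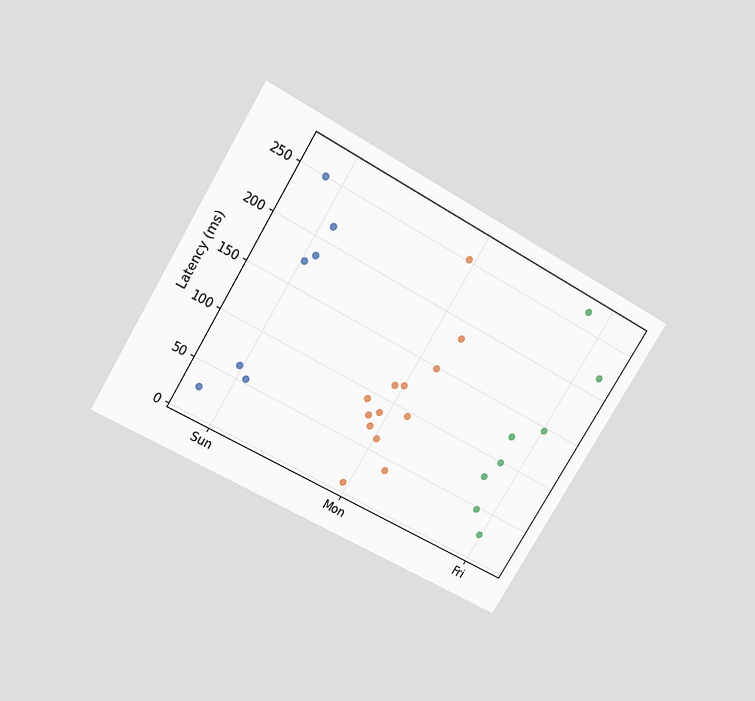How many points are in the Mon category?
The chart is tilted about 32° clockwise and viewed slightly from above. Counting the markers in the Mon column gives 13.

13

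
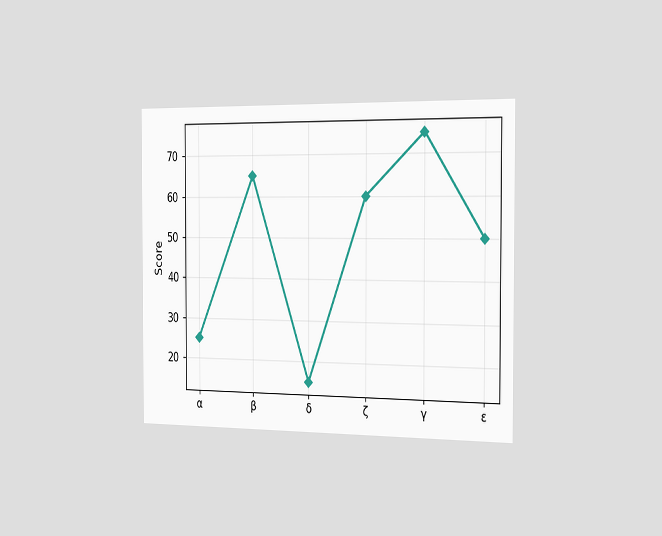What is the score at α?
25

The chart is viewed slightly from the right. At α, the line is at 25.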